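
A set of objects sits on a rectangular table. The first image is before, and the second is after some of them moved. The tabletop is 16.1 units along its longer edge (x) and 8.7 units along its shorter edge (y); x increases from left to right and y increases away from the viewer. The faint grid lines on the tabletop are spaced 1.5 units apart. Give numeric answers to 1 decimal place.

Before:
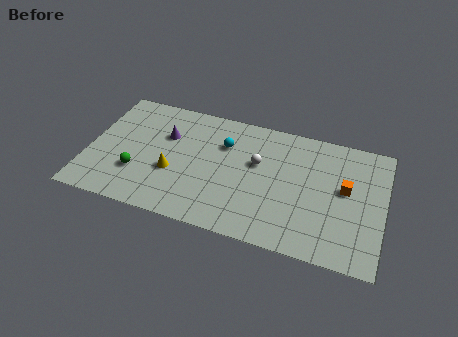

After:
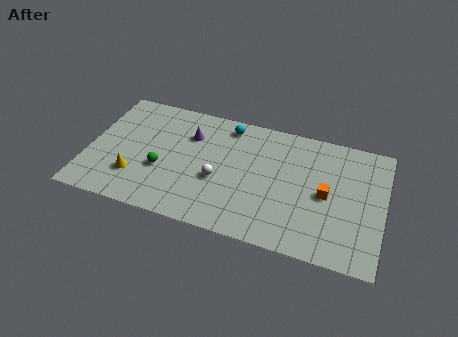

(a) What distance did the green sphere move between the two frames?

1.4

The green sphere was near (2.8, 2.7) before and (4.1, 3.3) after, so it travelled √(1.3² + 0.6²) ≈ 1.4 units.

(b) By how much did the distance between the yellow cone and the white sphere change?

-0.3

The distance was about 4.9 in the first image and 4.6 in the second, so they moved 0.3 units closer together.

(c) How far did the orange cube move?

1.2

The orange cube moved from about (14.0, 4.9) to (13.0, 4.2), a distance of √(1.0² + 0.7²) ≈ 1.2.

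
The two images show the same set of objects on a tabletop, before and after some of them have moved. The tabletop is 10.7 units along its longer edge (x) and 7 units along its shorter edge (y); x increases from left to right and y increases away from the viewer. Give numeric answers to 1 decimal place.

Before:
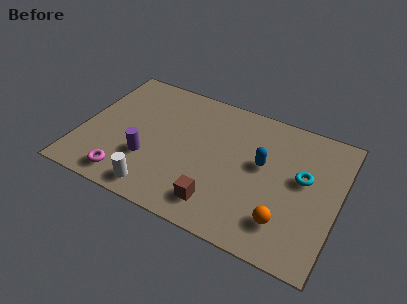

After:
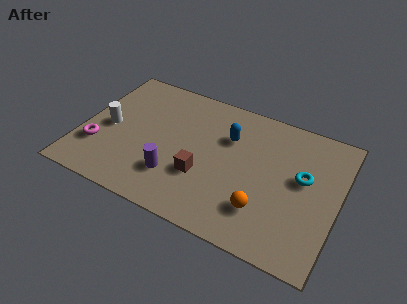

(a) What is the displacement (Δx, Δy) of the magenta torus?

(-1.4, 1.1)

The magenta torus was at about (2.2, 1.0) and moved to about (0.8, 2.1).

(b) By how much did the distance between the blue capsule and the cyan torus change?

+1.6

The distance was about 1.7 in the first image and 3.3 in the second, so they moved 1.6 units further apart.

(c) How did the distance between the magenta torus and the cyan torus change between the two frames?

+1.0

Before: roughly 7.6 units apart; after: 8.6. That's 1.0 units further apart.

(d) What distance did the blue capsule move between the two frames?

1.7

From (7.5, 4.0) to (6.0, 4.8), the blue capsule covered √(1.5² + 0.8²) ≈ 1.7 units.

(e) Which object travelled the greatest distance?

the white cylinder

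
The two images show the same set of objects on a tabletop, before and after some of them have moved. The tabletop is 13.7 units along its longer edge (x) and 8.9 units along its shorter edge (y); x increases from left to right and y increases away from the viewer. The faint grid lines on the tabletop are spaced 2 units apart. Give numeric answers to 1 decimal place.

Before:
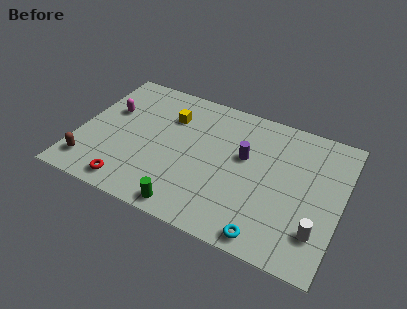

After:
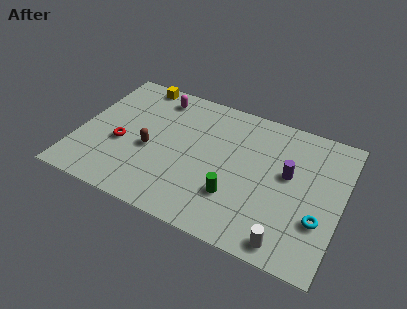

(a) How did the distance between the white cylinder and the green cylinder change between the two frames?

-3.3

Before: roughly 6.6 units apart; after: 3.3. That's 3.3 units closer together.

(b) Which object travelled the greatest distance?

the brown capsule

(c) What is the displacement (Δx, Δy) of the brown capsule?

(2.9, 2.2)

The brown capsule started near (0.9, 1.6) and ended near (3.8, 3.8).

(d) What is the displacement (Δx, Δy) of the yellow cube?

(-2.0, 1.7)

The yellow cube was at about (4.5, 6.4) and moved to about (2.5, 8.1).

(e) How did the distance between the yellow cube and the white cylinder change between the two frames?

+2.1

The distance was about 9.2 in the first image and 11.3 in the second, so they moved 2.1 units further apart.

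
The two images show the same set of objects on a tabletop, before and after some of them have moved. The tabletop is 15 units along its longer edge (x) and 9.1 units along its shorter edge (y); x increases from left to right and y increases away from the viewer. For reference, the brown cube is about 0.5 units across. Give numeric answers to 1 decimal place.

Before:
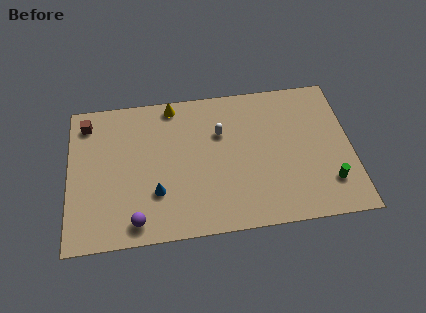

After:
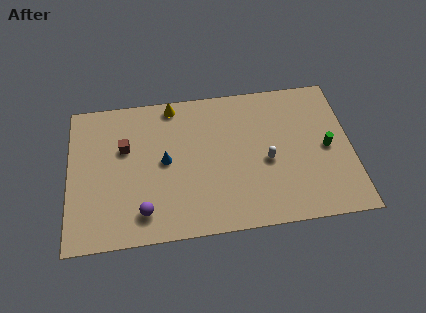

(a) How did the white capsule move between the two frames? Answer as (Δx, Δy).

(2.4, -2.1)

The white capsule was at about (8.1, 6.1) and moved to about (10.5, 4.0).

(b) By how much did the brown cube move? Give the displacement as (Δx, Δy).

(2.0, -1.8)

From the two frames, the brown cube sits at roughly (1.0, 7.6) before and (3.0, 5.8) after.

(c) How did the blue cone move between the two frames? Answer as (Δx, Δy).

(0.5, 1.9)

The blue cone started near (4.6, 2.8) and ended near (5.1, 4.7).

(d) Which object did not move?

the yellow cone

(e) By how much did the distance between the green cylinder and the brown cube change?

-3.0

The distance was about 13.8 in the first image and 10.8 in the second, so they moved 3.0 units closer together.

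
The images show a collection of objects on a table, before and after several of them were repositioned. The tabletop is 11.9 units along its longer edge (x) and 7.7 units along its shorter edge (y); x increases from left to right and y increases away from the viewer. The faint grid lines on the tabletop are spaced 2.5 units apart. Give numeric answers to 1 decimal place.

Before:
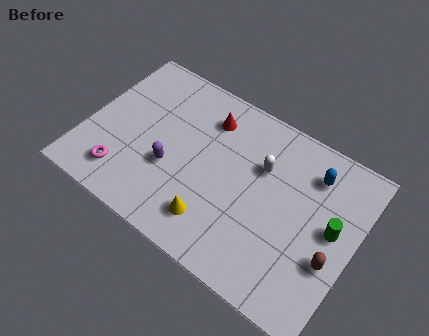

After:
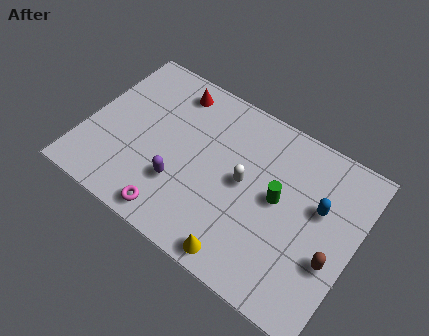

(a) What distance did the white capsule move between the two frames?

1.3

The white capsule was near (7.6, 5.1) before and (7.0, 4.0) after, so it travelled √(0.6² + 1.1²) ≈ 1.3 units.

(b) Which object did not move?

the brown capsule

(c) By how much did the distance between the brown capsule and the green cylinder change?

+1.6

They were about 1.3 units apart before and 2.9 after — 1.6 units further apart.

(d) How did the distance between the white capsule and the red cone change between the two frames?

+1.7

The distance was about 2.8 in the first image and 4.5 in the second, so they moved 1.7 units further apart.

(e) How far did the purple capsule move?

0.7

From (3.9, 2.9) to (4.4, 2.4), the purple capsule covered √(0.5² + 0.5²) ≈ 0.7 units.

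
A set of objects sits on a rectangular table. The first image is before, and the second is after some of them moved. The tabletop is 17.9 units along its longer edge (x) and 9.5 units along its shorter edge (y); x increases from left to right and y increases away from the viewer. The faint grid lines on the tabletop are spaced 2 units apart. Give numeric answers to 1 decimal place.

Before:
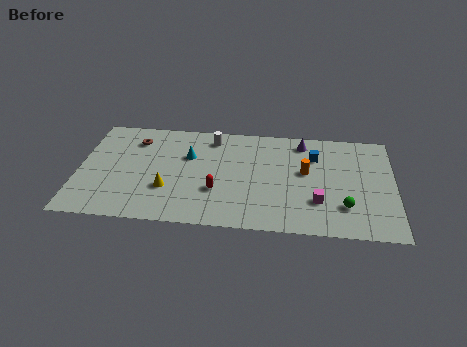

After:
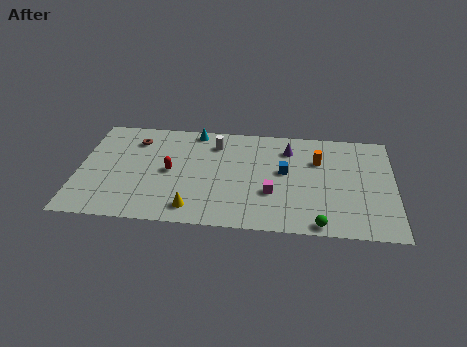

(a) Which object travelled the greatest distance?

the red capsule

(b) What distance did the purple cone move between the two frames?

1.1

From (12.7, 8.1) to (11.9, 7.4), the purple cone covered √(0.8² + 0.7²) ≈ 1.1 units.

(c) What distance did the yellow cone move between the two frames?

2.2

From (5.1, 3.1) to (6.6, 1.5), the yellow cone covered √(1.5² + 1.6²) ≈ 2.2 units.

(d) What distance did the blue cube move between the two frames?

2.3

The blue cube moved from about (13.4, 6.9) to (11.7, 5.3), a distance of √(1.7² + 1.6²) ≈ 2.3.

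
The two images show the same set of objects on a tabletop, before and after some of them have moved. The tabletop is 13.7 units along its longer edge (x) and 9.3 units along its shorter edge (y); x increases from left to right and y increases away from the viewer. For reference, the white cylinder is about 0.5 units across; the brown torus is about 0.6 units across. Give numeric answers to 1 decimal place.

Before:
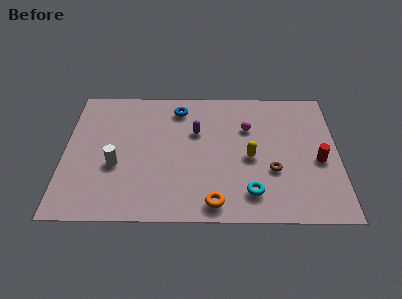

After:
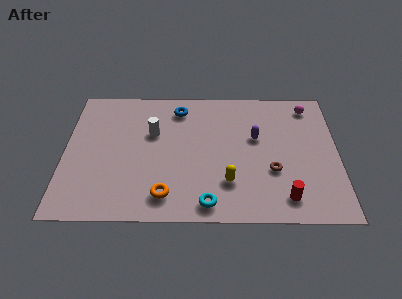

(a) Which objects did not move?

the brown torus and the blue torus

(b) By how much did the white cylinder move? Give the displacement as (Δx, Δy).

(1.8, 2.3)

The white cylinder was at about (2.6, 3.6) and moved to about (4.4, 5.9).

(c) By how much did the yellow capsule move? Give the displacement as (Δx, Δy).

(-1.1, -1.7)

The yellow capsule started near (9.3, 4.2) and ended near (8.2, 2.5).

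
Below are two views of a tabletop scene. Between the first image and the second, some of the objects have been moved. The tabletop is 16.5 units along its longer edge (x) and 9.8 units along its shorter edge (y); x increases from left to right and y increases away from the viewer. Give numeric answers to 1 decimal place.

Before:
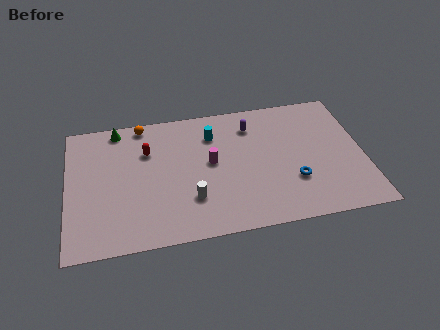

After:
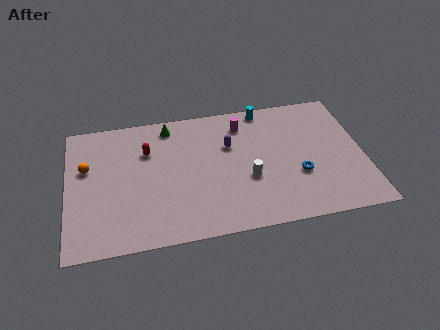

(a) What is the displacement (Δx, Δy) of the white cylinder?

(3.2, 0.9)

The white cylinder started near (6.8, 2.8) and ended near (10.0, 3.7).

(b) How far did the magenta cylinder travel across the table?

3.2

The magenta cylinder moved from about (8.0, 5.3) to (9.9, 7.9), a distance of √(1.9² + 2.6²) ≈ 3.2.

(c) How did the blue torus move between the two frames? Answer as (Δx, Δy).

(0.3, 0.4)

The blue torus started near (12.5, 3.1) and ended near (12.8, 3.5).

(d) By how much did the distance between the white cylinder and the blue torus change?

-2.9

They were about 5.7 units apart before and 2.8 after — 2.9 units closer together.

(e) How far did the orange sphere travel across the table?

4.3

From (4.3, 8.9) to (1.1, 6.1), the orange sphere covered √(3.2² + 2.8²) ≈ 4.3 units.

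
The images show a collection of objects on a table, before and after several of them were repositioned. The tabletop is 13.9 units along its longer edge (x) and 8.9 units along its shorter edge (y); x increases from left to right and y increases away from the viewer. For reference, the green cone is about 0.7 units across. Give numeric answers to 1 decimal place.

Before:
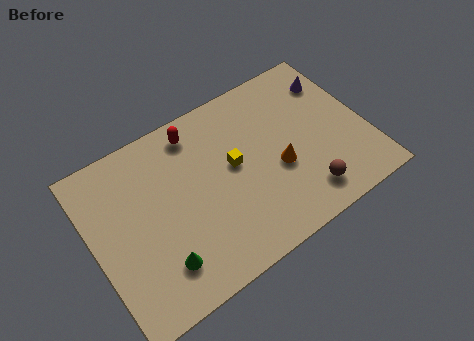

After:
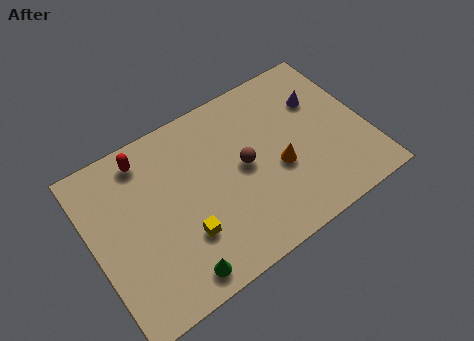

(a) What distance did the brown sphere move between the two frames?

4.0

The brown sphere moved from about (10.3, 1.6) to (7.7, 4.6), a distance of √(2.6² + 3.0²) ≈ 4.0.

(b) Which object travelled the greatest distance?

the brown sphere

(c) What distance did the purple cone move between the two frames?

1.1

From (12.8, 6.8) to (11.9, 6.1), the purple cone covered √(0.9² + 0.7²) ≈ 1.1 units.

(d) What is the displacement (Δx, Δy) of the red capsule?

(-2.6, 0.0)

The red capsule started near (5.7, 7.6) and ended near (3.1, 7.6).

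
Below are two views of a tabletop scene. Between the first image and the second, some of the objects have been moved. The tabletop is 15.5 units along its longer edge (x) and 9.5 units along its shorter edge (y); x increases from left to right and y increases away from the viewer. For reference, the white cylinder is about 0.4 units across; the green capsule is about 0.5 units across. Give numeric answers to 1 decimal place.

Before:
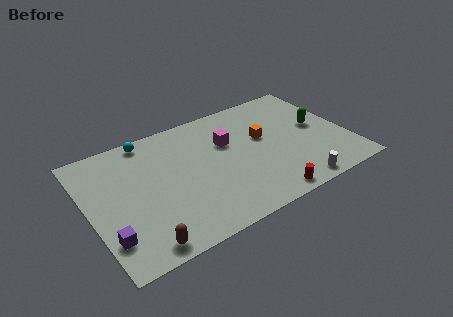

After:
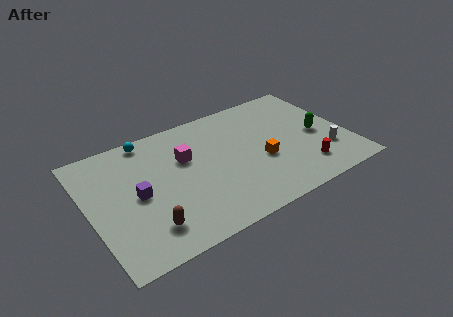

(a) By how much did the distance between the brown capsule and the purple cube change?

+0.5

They were about 2.1 units apart before and 2.6 after — 0.5 units further apart.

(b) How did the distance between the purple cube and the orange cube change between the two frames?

-2.9

They were about 10.3 units apart before and 7.4 after — 2.9 units closer together.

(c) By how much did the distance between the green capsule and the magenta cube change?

+2.6

Before: roughly 5.5 units apart; after: 8.1. That's 2.6 units further apart.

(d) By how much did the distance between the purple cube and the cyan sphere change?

-2.9

Before: roughly 7.1 units apart; after: 4.2. That's 2.9 units closer together.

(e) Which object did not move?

the cyan sphere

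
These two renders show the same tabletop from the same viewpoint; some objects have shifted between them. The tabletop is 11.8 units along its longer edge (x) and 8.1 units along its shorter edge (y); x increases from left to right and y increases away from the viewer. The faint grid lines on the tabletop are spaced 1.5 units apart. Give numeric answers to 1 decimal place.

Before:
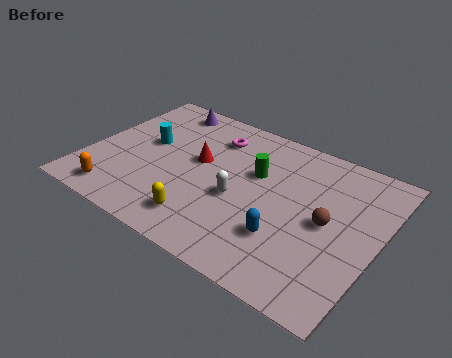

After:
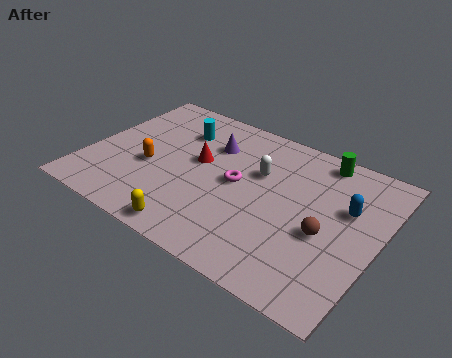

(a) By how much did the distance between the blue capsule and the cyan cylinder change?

+0.6

Before: roughly 6.6 units apart; after: 7.2. That's 0.6 units further apart.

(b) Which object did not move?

the red cone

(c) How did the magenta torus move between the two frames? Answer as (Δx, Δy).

(1.4, -2.1)

From the two frames, the magenta torus sits at roughly (4.7, 6.3) before and (6.1, 4.2) after.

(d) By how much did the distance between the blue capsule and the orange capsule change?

+1.2

They were about 6.8 units apart before and 8.0 after — 1.2 units further apart.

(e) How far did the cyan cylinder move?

1.8

From (2.2, 4.6) to (3.3, 6.0), the cyan cylinder covered √(1.1² + 1.4²) ≈ 1.8 units.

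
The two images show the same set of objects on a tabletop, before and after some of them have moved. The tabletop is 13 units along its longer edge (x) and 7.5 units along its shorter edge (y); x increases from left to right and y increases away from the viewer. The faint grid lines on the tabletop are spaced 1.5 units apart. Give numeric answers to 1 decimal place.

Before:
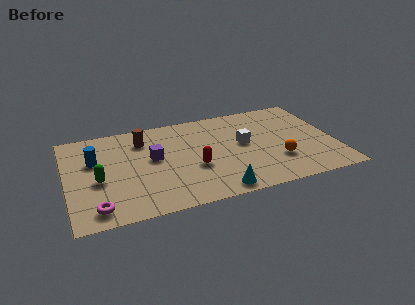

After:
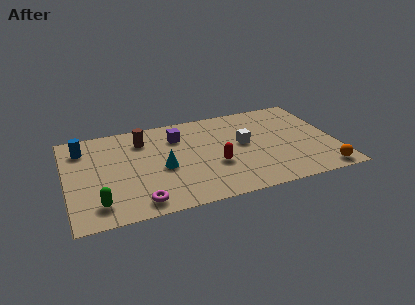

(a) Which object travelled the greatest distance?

the cyan cone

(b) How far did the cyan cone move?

3.5

The cyan cone was near (7.0, 0.8) before and (4.6, 3.3) after, so it travelled √(2.4² + 2.5²) ≈ 3.5 units.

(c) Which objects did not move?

the brown cylinder and the white cube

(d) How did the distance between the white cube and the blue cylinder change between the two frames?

+0.7

They were about 7.2 units apart before and 7.9 after — 0.7 units further apart.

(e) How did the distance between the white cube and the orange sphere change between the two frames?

+2.5

The distance was about 2.3 in the first image and 4.8 in the second, so they moved 2.5 units further apart.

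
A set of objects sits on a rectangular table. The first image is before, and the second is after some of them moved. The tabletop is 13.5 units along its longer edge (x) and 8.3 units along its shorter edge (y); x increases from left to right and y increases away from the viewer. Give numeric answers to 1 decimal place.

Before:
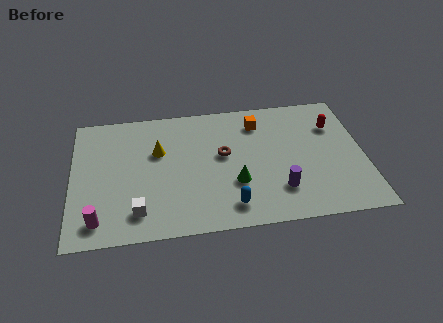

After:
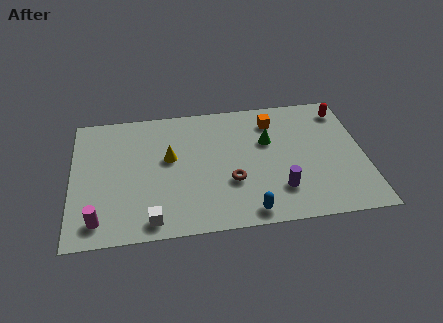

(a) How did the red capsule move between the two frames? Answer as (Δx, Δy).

(0.5, 1.0)

The red capsule was at about (12.2, 5.9) and moved to about (12.7, 6.9).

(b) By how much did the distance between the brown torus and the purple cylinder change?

-1.3

Before: roughly 3.6 units apart; after: 2.3. That's 1.3 units closer together.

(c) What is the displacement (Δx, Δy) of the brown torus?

(0.3, -1.8)

From the two frames, the brown torus sits at roughly (7.0, 4.7) before and (7.3, 2.9) after.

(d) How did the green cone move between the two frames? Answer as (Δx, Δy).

(1.6, 2.5)

From the two frames, the green cone sits at roughly (7.5, 2.8) before and (9.1, 5.3) after.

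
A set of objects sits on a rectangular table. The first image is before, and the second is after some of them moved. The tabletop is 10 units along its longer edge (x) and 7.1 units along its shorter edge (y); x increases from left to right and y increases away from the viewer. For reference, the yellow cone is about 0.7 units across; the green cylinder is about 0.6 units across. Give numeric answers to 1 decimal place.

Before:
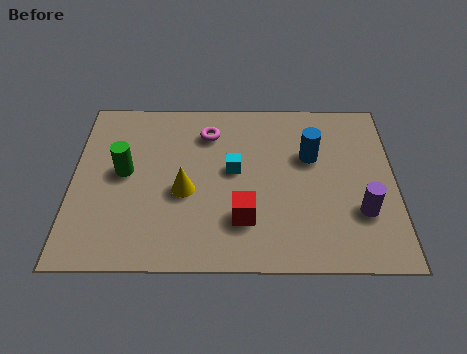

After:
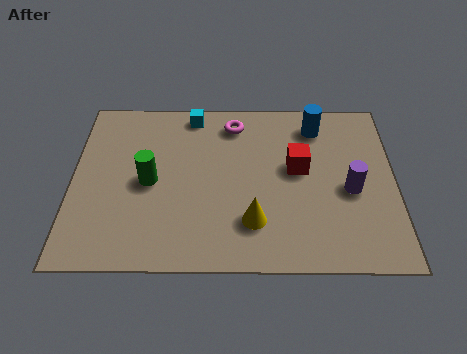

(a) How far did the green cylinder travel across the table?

0.9

From (1.6, 3.8) to (2.4, 3.4), the green cylinder covered √(0.8² + 0.4²) ≈ 0.9 units.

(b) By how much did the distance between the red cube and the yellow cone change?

+0.5

They were about 2.1 units apart before and 2.6 after — 0.5 units further apart.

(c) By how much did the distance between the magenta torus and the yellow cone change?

+1.5

The distance was about 2.6 in the first image and 4.1 in the second, so they moved 1.5 units further apart.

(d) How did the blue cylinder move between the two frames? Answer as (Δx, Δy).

(0.2, 1.3)

From the two frames, the blue cylinder sits at roughly (7.4, 4.5) before and (7.6, 5.8) after.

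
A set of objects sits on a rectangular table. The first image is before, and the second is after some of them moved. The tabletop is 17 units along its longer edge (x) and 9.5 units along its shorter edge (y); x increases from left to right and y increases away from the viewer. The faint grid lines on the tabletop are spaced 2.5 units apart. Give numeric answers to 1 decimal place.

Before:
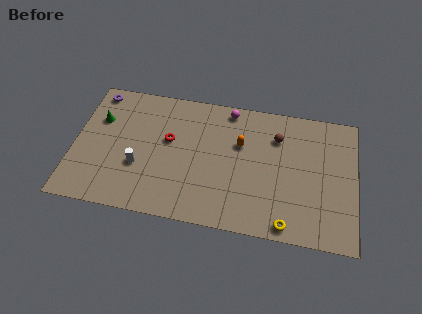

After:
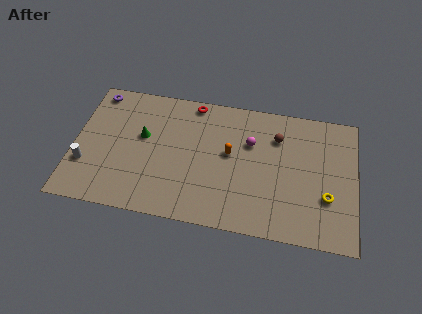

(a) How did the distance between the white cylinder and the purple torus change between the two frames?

-0.4

They were about 5.8 units apart before and 5.4 after — 0.4 units closer together.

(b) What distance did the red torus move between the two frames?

3.3

The red torus was near (5.7, 5.6) before and (7.0, 8.6) after, so it travelled √(1.3² + 3.0²) ≈ 3.3 units.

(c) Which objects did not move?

the purple torus and the brown sphere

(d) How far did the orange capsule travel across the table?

1.0

The orange capsule moved from about (10.0, 6.1) to (9.4, 5.3), a distance of √(0.6² + 0.8²) ≈ 1.0.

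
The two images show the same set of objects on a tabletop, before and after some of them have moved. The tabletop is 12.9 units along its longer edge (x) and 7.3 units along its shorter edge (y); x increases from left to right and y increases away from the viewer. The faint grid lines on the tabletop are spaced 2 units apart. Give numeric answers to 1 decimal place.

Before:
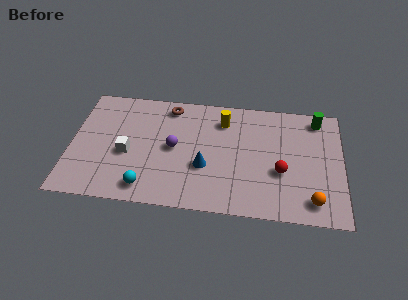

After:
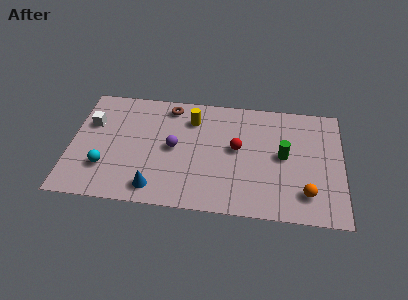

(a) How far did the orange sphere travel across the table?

0.5

The orange sphere was near (11.5, 1.2) before and (11.2, 1.6) after, so it travelled √(0.3² + 0.4²) ≈ 0.5 units.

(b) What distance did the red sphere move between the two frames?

2.4

The red sphere was near (10.0, 2.8) before and (7.9, 4.0) after, so it travelled √(2.1² + 1.2²) ≈ 2.4 units.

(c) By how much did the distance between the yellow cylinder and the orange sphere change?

+0.6

Before: roughly 6.2 units apart; after: 6.8. That's 0.6 units further apart.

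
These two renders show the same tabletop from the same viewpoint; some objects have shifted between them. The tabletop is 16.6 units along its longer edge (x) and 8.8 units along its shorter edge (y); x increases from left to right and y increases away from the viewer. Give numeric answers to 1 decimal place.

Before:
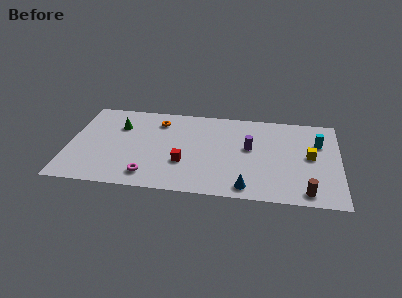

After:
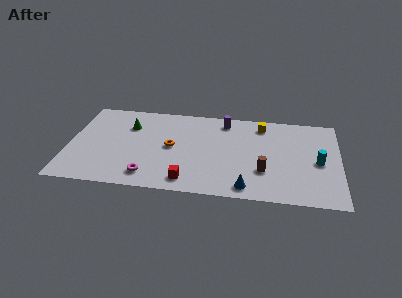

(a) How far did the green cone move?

0.6

The green cone was near (3.0, 6.2) before and (3.6, 6.3) after, so it travelled √(0.6² + 0.1²) ≈ 0.6 units.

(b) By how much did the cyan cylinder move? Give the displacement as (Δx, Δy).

(0.0, -1.9)

The cyan cylinder started near (15.3, 6.0) and ended near (15.3, 4.1).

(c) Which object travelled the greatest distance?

the yellow cube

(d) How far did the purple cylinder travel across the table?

3.0

The purple cylinder was near (11.1, 5.0) before and (9.5, 7.5) after, so it travelled √(1.6² + 2.5²) ≈ 3.0 units.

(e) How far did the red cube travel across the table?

1.7

From (7.1, 3.0) to (7.4, 1.3), the red cube covered √(0.3² + 1.7²) ≈ 1.7 units.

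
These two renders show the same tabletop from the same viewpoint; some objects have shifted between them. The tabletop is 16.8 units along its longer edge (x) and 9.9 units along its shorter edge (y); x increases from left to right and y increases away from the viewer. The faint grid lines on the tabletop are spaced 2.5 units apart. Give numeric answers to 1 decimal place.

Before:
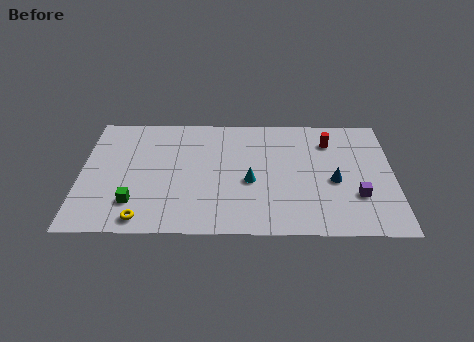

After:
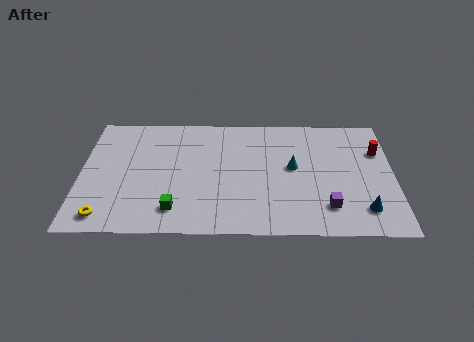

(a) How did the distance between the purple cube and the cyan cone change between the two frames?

-2.1

They were about 5.8 units apart before and 3.7 after — 2.1 units closer together.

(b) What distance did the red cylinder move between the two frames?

2.7

The red cylinder was near (13.4, 7.6) before and (16.0, 6.8) after, so it travelled √(2.6² + 0.8²) ≈ 2.7 units.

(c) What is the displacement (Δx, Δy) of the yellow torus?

(-2.0, 0.2)

The yellow torus started near (3.4, 1.1) and ended near (1.4, 1.3).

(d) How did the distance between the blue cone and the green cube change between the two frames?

-0.9

They were about 10.9 units apart before and 10.0 after — 0.9 units closer together.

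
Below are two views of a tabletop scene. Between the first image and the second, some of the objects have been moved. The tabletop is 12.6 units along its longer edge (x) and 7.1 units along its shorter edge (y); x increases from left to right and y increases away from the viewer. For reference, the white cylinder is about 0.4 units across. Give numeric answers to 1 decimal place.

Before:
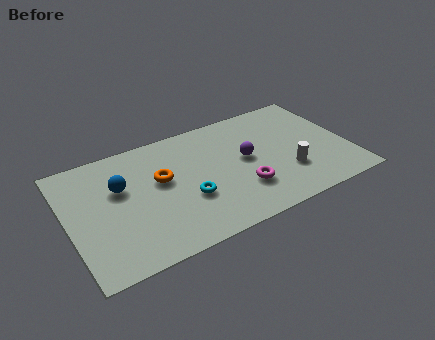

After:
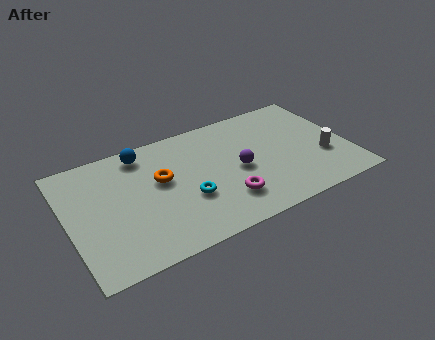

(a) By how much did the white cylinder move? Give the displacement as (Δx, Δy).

(1.7, 0.3)

The white cylinder was at about (9.7, 2.2) and moved to about (11.4, 2.5).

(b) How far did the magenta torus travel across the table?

0.9

The magenta torus was near (7.6, 2.1) before and (6.8, 1.8) after, so it travelled √(0.8² + 0.3²) ≈ 0.9 units.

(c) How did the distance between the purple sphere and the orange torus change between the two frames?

-0.3

They were about 3.8 units apart before and 3.5 after — 0.3 units closer together.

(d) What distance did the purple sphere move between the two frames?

0.6

From (8.0, 3.8) to (7.6, 3.3), the purple sphere covered √(0.4² + 0.5²) ≈ 0.6 units.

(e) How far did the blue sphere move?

2.0

From (2.4, 4.5) to (3.6, 6.1), the blue sphere covered √(1.2² + 1.6²) ≈ 2.0 units.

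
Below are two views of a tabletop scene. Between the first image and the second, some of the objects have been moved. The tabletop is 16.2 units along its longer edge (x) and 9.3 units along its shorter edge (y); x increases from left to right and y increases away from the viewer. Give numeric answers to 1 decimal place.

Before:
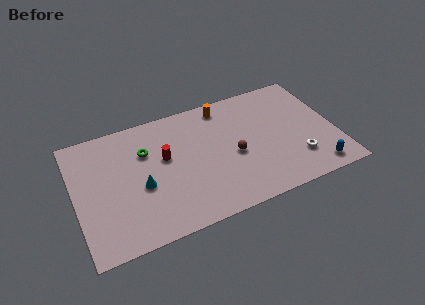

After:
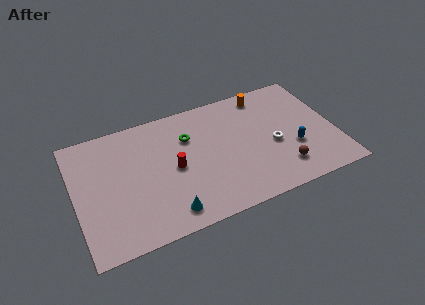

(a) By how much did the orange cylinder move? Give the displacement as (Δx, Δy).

(2.6, 0.0)

The orange cylinder was at about (9.6, 8.1) and moved to about (12.2, 8.1).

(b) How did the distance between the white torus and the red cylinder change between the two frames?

-2.4

The distance was about 8.6 in the first image and 6.2 in the second, so they moved 2.4 units closer together.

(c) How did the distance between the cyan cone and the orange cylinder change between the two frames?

+2.5

The distance was about 7.0 in the first image and 9.5 in the second, so they moved 2.5 units further apart.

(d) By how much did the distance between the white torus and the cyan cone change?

-2.3

The distance was about 9.7 in the first image and 7.4 in the second, so they moved 2.3 units closer together.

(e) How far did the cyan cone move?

2.9

The cyan cone moved from about (4.0, 3.9) to (5.4, 1.4), a distance of √(1.4² + 2.5²) ≈ 2.9.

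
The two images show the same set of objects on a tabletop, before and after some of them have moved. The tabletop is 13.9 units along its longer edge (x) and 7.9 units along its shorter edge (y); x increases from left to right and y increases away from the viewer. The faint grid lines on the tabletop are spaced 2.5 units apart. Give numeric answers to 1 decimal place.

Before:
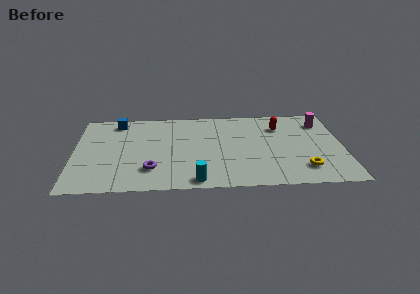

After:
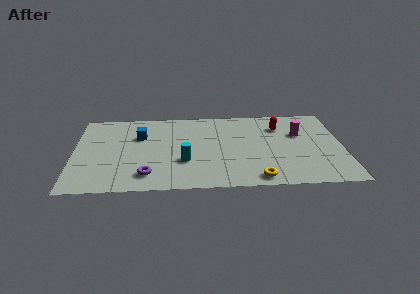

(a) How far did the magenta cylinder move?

1.6

From (12.9, 6.2) to (11.7, 5.1), the magenta cylinder covered √(1.2² + 1.1²) ≈ 1.6 units.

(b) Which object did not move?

the red capsule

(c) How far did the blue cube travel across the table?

1.9

The blue cube moved from about (2.2, 6.8) to (3.4, 5.3), a distance of √(1.2² + 1.5²) ≈ 1.9.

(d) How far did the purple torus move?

0.5

The purple torus was near (4.0, 2.0) before and (3.8, 1.5) after, so it travelled √(0.2² + 0.5²) ≈ 0.5 units.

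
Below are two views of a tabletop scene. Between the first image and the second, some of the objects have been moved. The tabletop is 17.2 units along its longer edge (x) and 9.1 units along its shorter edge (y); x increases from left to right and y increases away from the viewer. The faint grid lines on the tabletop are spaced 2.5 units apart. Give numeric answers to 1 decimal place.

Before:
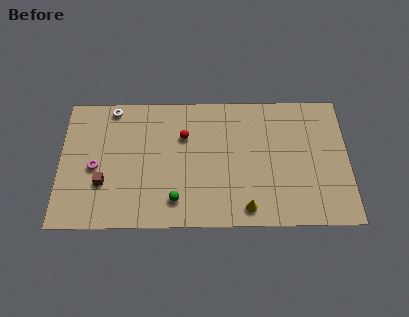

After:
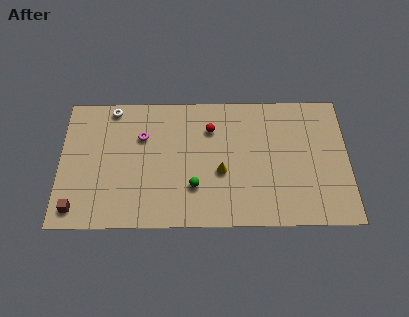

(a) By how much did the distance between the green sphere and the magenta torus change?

-0.6

The distance was about 5.3 in the first image and 4.7 in the second, so they moved 0.6 units closer together.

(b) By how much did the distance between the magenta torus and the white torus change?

-1.5

The distance was about 4.2 in the first image and 2.7 in the second, so they moved 1.5 units closer together.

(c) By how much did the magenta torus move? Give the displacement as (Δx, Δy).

(2.8, 2.1)

The magenta torus was at about (2.1, 4.1) and moved to about (4.9, 6.2).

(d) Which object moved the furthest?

the magenta torus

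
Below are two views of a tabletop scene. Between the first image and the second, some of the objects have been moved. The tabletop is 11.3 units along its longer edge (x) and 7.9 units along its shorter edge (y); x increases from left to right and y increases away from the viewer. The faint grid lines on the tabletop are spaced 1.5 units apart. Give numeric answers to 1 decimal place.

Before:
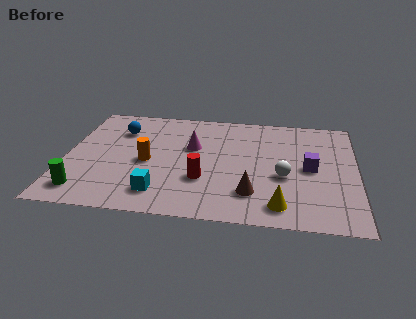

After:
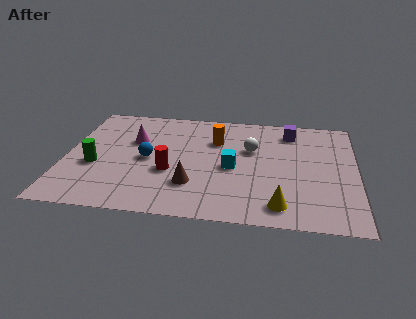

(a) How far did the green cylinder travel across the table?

1.8

The green cylinder was near (0.9, 1.3) before and (1.2, 3.1) after, so it travelled √(0.3² + 1.8²) ≈ 1.8 units.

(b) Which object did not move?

the yellow cone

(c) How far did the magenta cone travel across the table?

2.3

The magenta cone was near (4.9, 4.9) before and (2.6, 5.1) after, so it travelled √(2.3² + 0.2²) ≈ 2.3 units.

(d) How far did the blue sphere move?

2.3

From (2.0, 5.8) to (3.2, 3.8), the blue sphere covered √(1.2² + 2.0²) ≈ 2.3 units.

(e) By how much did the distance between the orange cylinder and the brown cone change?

-1.0

The distance was about 4.4 in the first image and 3.4 in the second, so they moved 1.0 units closer together.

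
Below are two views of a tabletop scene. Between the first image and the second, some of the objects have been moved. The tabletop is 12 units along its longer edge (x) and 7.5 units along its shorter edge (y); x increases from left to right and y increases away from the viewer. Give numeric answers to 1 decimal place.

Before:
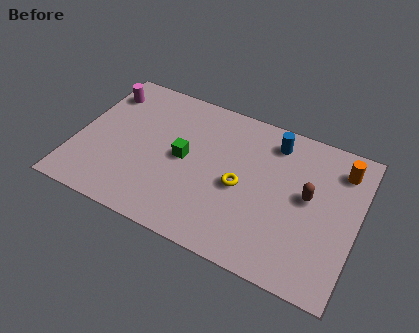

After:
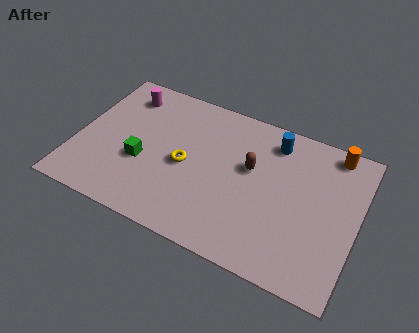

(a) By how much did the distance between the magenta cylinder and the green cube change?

-0.9

Before: roughly 4.3 units apart; after: 3.4. That's 0.9 units closer together.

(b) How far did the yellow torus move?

2.4

From (7.1, 3.4) to (4.7, 3.5), the yellow torus covered √(2.4² + 0.1²) ≈ 2.4 units.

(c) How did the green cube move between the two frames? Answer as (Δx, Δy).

(-1.7, -0.9)

The green cube was at about (4.6, 3.8) and moved to about (2.9, 2.9).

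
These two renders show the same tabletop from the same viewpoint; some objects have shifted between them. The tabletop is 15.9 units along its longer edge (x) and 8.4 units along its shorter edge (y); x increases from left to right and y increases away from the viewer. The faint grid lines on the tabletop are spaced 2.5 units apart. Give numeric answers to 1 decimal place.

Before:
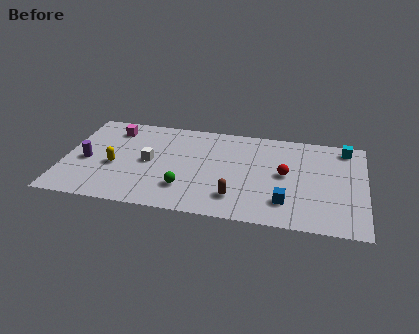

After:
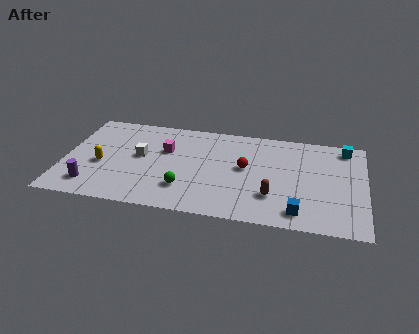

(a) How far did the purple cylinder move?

2.1

From (1.2, 3.7) to (1.6, 1.6), the purple cylinder covered √(0.4² + 2.1²) ≈ 2.1 units.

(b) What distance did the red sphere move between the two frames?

2.1

The red sphere moved from about (11.7, 4.4) to (9.6, 4.6), a distance of √(2.1² + 0.2²) ≈ 2.1.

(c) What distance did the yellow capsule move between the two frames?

0.7

The yellow capsule was near (2.7, 3.5) before and (2.0, 3.5) after, so it travelled √(0.7² + 0.0²) ≈ 0.7 units.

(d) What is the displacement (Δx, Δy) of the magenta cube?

(2.9, -1.4)

From the two frames, the magenta cube sits at roughly (2.4, 6.8) before and (5.3, 5.4) after.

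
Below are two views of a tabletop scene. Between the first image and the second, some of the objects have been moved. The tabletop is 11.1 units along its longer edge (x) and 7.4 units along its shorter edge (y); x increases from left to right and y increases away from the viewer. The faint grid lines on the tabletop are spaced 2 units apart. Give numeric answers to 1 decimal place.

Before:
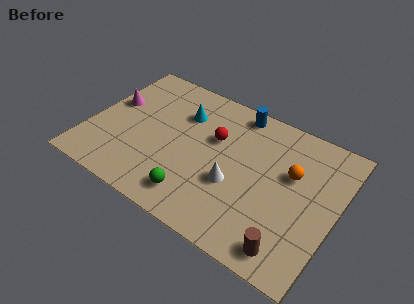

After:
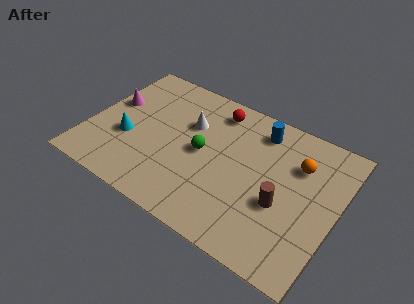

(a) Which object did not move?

the magenta cone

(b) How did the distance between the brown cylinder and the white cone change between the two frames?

+1.6

Before: roughly 3.3 units apart; after: 4.9. That's 1.6 units further apart.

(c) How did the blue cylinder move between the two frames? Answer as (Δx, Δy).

(1.1, -0.5)

The blue cylinder was at about (6.2, 6.6) and moved to about (7.3, 6.1).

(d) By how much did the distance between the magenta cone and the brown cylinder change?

-1.2

They were about 9.3 units apart before and 8.1 after — 1.2 units closer together.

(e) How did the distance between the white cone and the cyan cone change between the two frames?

-0.5

The distance was about 3.8 in the first image and 3.3 in the second, so they moved 0.5 units closer together.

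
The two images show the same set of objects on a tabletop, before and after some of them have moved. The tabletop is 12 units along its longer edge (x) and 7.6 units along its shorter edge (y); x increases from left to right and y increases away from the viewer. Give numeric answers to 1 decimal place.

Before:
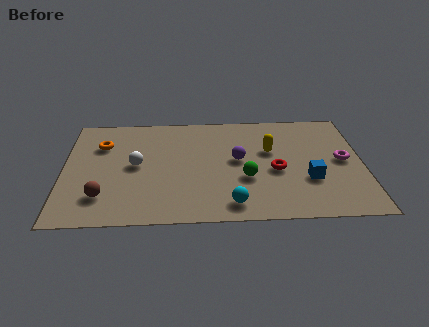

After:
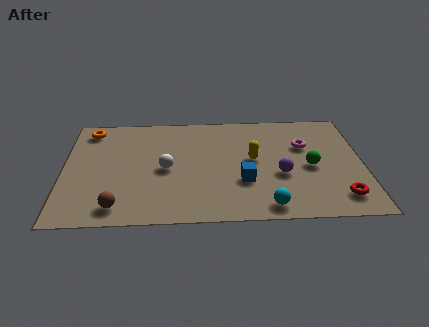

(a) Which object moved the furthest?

the red torus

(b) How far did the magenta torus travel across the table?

1.9

From (11.2, 3.9) to (9.7, 5.0), the magenta torus covered √(1.5² + 1.1²) ≈ 1.9 units.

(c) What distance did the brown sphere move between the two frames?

0.9

The brown sphere moved from about (1.6, 1.8) to (2.2, 1.1), a distance of √(0.6² + 0.7²) ≈ 0.9.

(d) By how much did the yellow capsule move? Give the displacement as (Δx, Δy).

(-0.7, -0.6)

The yellow capsule was at about (8.3, 4.7) and moved to about (7.6, 4.1).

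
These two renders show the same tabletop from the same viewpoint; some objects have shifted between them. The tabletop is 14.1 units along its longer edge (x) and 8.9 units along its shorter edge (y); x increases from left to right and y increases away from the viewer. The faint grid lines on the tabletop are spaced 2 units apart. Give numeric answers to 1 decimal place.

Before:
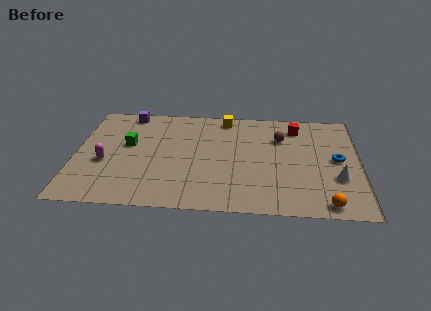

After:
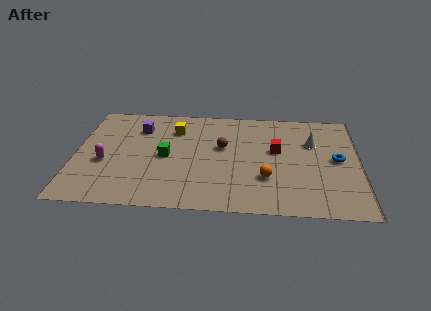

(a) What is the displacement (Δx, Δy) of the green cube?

(1.9, -0.9)

From the two frames, the green cube sits at roughly (2.6, 5.2) before and (4.5, 4.3) after.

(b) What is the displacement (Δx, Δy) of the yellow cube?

(-2.5, -1.2)

From the two frames, the yellow cube sits at roughly (7.4, 7.9) before and (4.9, 6.7) after.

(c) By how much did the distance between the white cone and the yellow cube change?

-0.5

They were about 7.4 units apart before and 6.9 after — 0.5 units closer together.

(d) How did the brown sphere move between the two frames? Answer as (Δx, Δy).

(-2.9, -1.0)

The brown sphere was at about (10.2, 6.3) and moved to about (7.3, 5.3).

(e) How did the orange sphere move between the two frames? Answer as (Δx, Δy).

(-2.9, 1.9)

The orange sphere was at about (12.4, 0.9) and moved to about (9.5, 2.8).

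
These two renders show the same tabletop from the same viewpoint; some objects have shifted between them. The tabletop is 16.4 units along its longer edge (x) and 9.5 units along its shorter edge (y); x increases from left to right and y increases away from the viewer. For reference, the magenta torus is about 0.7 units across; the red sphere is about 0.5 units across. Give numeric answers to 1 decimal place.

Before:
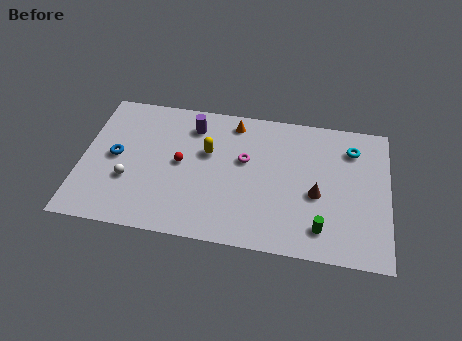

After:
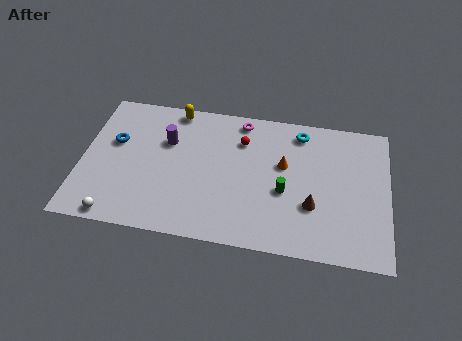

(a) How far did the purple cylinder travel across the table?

1.8

The purple cylinder was near (5.8, 7.6) before and (4.5, 6.3) after, so it travelled √(1.3² + 1.3²) ≈ 1.8 units.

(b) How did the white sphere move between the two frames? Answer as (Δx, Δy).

(-0.5, -2.5)

From the two frames, the white sphere sits at roughly (2.6, 3.3) before and (2.1, 0.8) after.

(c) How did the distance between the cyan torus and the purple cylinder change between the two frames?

-1.3

Before: roughly 8.6 units apart; after: 7.3. That's 1.3 units closer together.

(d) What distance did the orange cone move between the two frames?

3.8

The orange cone moved from about (8.0, 8.2) to (10.8, 5.7), a distance of √(2.8² + 2.5²) ≈ 3.8.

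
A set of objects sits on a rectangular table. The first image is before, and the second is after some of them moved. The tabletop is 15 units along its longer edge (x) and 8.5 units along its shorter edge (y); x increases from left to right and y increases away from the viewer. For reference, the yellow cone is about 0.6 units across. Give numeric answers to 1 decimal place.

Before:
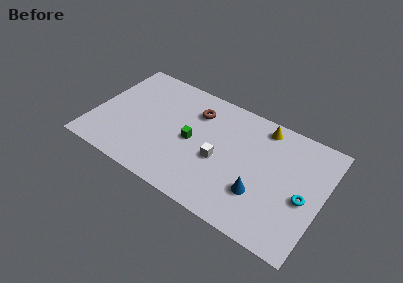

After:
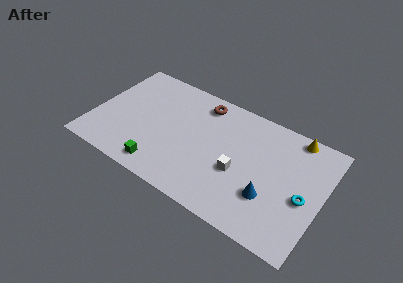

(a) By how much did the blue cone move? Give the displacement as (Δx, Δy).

(0.6, 0.1)

The blue cone was at about (11.2, 2.6) and moved to about (11.8, 2.7).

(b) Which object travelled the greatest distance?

the green cube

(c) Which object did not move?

the cyan torus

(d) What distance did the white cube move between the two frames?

1.3

The white cube moved from about (8.4, 3.6) to (9.7, 3.4), a distance of √(1.3² + 0.2²) ≈ 1.3.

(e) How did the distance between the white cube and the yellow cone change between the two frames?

+0.9

The distance was about 4.4 in the first image and 5.3 in the second, so they moved 0.9 units further apart.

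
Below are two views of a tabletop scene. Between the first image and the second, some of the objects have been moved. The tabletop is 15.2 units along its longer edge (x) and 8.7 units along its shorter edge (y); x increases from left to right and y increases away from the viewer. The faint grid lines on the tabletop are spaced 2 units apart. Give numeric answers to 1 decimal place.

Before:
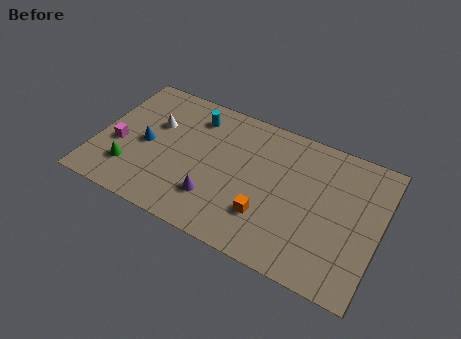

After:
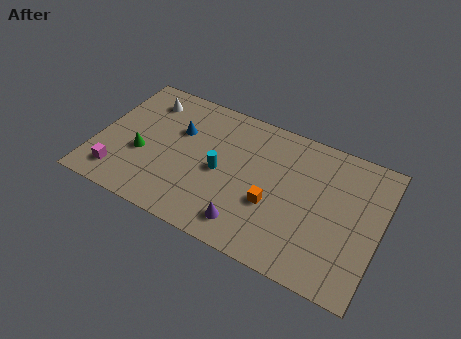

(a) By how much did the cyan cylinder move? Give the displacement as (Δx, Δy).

(1.8, -2.9)

The cyan cylinder was at about (4.9, 7.0) and moved to about (6.7, 4.1).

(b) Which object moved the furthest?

the cyan cylinder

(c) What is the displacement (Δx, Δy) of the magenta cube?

(0.3, -1.9)

The magenta cube was at about (1.2, 3.5) and moved to about (1.5, 1.6).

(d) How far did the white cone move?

1.6

The white cone moved from about (2.9, 5.6) to (2.2, 7.0), a distance of √(0.7² + 1.4²) ≈ 1.6.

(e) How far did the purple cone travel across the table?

2.1

The purple cone moved from about (6.6, 2.3) to (8.5, 1.5), a distance of √(1.9² + 0.8²) ≈ 2.1.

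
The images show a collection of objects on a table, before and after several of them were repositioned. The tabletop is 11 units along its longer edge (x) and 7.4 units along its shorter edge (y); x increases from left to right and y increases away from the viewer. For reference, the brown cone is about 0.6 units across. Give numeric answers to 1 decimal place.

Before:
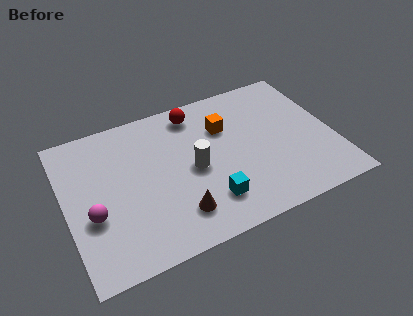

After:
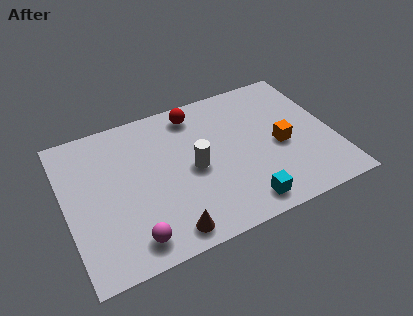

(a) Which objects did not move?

the white cylinder and the red sphere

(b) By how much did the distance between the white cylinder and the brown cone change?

+0.9

Before: roughly 2.1 units apart; after: 3.0. That's 0.9 units further apart.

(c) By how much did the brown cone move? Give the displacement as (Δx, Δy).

(-0.5, -0.7)

From the two frames, the brown cone sits at roughly (4.3, 1.6) before and (3.8, 0.9) after.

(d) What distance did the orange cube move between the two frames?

2.8

The orange cube was near (6.7, 5.1) before and (8.8, 3.3) after, so it travelled √(2.1² + 1.8²) ≈ 2.8 units.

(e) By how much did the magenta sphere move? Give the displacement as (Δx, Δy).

(1.4, -1.7)

From the two frames, the magenta sphere sits at roughly (1.0, 2.8) before and (2.4, 1.1) after.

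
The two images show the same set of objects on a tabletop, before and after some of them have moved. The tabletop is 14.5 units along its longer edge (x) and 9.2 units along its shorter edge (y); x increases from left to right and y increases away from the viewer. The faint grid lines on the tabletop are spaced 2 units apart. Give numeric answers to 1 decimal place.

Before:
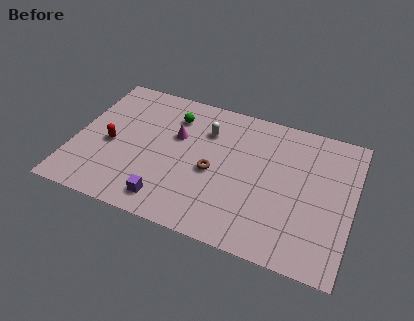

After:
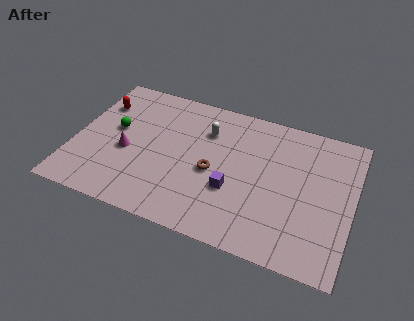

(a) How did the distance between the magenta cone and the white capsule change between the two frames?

+3.1

They were about 1.7 units apart before and 4.8 after — 3.1 units further apart.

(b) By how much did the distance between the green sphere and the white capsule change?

+3.1

Before: roughly 1.8 units apart; after: 4.9. That's 3.1 units further apart.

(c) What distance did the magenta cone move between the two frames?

3.1

The magenta cone moved from about (5.2, 5.8) to (2.8, 3.9), a distance of √(2.4² + 1.9²) ≈ 3.1.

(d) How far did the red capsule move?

2.8

The red capsule moved from about (1.9, 4.1) to (1.0, 6.7), a distance of √(0.9² + 2.6²) ≈ 2.8.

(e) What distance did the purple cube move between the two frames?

3.7

The purple cube moved from about (5.2, 1.4) to (8.4, 3.3), a distance of √(3.2² + 1.9²) ≈ 3.7.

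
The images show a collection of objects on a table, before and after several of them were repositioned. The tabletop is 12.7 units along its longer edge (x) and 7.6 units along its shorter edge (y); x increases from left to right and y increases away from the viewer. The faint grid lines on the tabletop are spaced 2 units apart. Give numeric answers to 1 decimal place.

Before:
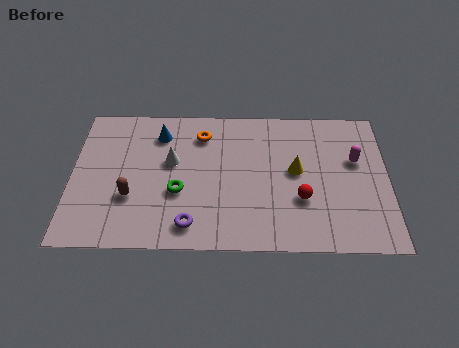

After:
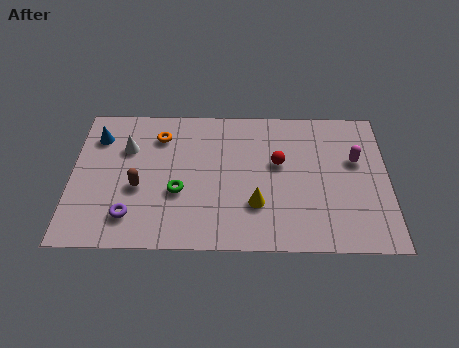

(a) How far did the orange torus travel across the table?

1.7

The orange torus was near (5.2, 6.0) before and (3.5, 5.9) after, so it travelled √(1.7² + 0.1²) ≈ 1.7 units.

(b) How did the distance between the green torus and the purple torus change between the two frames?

+0.5

Before: roughly 1.8 units apart; after: 2.3. That's 0.5 units further apart.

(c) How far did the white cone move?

1.9

The white cone moved from about (4.0, 4.5) to (2.2, 5.2), a distance of √(1.8² + 0.7²) ≈ 1.9.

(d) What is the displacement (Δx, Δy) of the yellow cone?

(-1.6, -1.8)

The yellow cone started near (9.0, 4.1) and ended near (7.4, 2.3).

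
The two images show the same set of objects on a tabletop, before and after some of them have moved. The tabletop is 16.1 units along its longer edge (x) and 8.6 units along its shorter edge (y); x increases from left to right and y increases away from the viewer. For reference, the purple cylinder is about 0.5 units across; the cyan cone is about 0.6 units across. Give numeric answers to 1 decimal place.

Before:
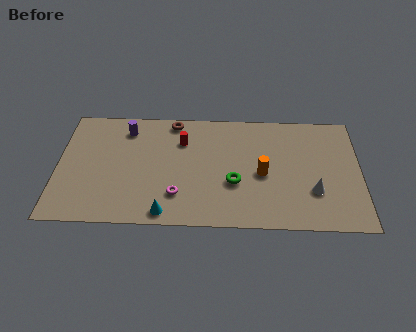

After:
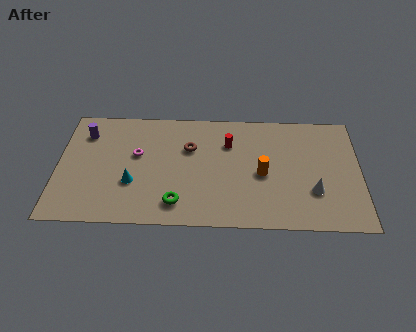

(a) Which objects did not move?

the orange cylinder and the white cone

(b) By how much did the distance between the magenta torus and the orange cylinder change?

+2.0

They were about 4.8 units apart before and 6.8 after — 2.0 units further apart.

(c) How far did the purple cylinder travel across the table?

2.2

The purple cylinder was near (3.6, 7.0) before and (1.4, 6.6) after, so it travelled √(2.2² + 0.4²) ≈ 2.2 units.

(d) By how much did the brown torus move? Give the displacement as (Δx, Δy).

(0.9, -2.0)

The brown torus was at about (6.1, 7.7) and moved to about (7.0, 5.7).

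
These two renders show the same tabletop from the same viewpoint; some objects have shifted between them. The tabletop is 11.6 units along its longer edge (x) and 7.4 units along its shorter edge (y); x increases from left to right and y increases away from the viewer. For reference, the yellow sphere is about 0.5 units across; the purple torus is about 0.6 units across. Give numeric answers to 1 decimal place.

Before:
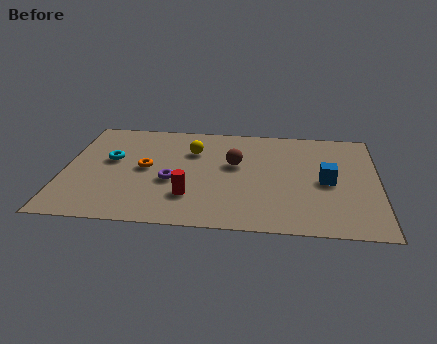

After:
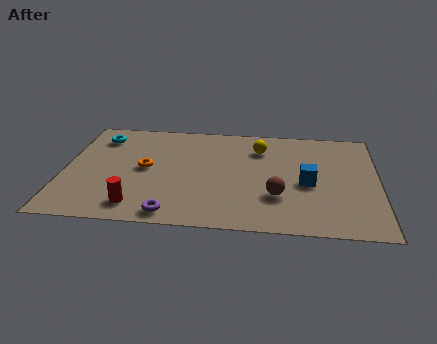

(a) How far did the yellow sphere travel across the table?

2.5

The yellow sphere was near (4.7, 5.2) before and (7.2, 5.6) after, so it travelled √(2.5² + 0.4²) ≈ 2.5 units.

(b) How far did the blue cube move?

0.7

The blue cube moved from about (9.7, 3.5) to (9.0, 3.3), a distance of √(0.7² + 0.2²) ≈ 0.7.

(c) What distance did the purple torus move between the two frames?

2.2

The purple torus moved from about (4.0, 3.0) to (4.1, 0.8), a distance of √(0.1² + 2.2²) ≈ 2.2.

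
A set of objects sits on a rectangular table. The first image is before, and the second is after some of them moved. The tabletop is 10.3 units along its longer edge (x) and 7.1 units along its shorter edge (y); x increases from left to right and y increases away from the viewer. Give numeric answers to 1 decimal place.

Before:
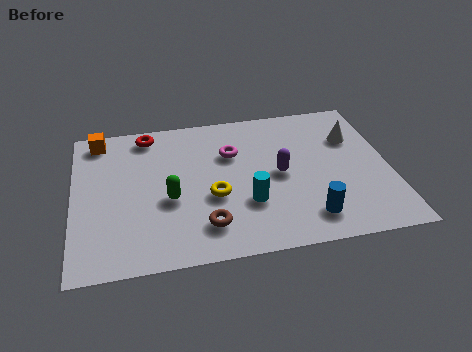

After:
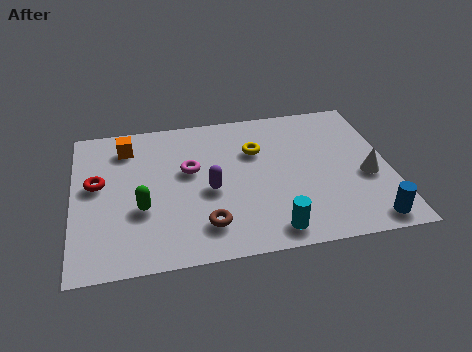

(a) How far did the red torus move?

2.8

The red torus moved from about (2.5, 6.2) to (0.8, 4.0), a distance of √(1.7² + 2.2²) ≈ 2.8.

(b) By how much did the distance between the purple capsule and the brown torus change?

-1.6

They were about 3.2 units apart before and 1.6 after — 1.6 units closer together.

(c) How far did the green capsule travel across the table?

0.9

The green capsule was near (3.1, 2.9) before and (2.2, 2.6) after, so it travelled √(0.9² + 0.3²) ≈ 0.9 units.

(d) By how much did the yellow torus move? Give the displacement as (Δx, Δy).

(1.5, 2.0)

From the two frames, the yellow torus sits at roughly (4.5, 2.8) before and (6.0, 4.8) after.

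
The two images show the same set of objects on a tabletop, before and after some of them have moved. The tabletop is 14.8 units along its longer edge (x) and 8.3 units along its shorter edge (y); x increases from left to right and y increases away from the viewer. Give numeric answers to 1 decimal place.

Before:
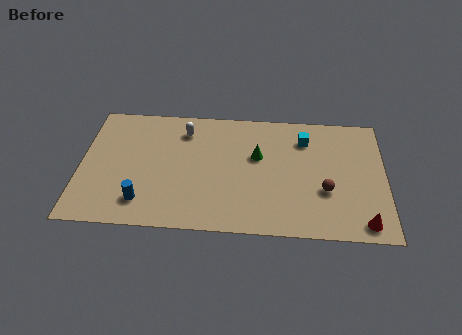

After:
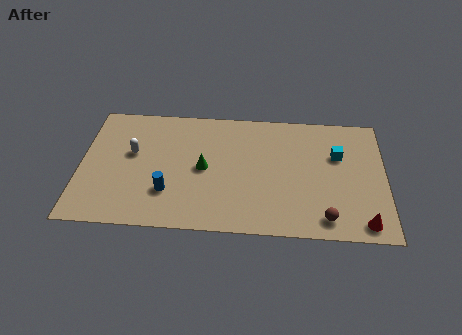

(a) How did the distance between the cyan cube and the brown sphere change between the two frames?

+0.7

Before: roughly 3.5 units apart; after: 4.2. That's 0.7 units further apart.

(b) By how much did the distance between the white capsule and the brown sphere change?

+2.3

Before: roughly 7.8 units apart; after: 10.1. That's 2.3 units further apart.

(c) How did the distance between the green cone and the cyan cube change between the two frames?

+4.0

Before: roughly 2.6 units apart; after: 6.6. That's 4.0 units further apart.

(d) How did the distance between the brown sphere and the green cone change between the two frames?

+2.7

They were about 3.9 units apart before and 6.6 after — 2.7 units further apart.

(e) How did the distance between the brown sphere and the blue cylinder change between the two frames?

-1.2

The distance was about 8.9 in the first image and 7.7 in the second, so they moved 1.2 units closer together.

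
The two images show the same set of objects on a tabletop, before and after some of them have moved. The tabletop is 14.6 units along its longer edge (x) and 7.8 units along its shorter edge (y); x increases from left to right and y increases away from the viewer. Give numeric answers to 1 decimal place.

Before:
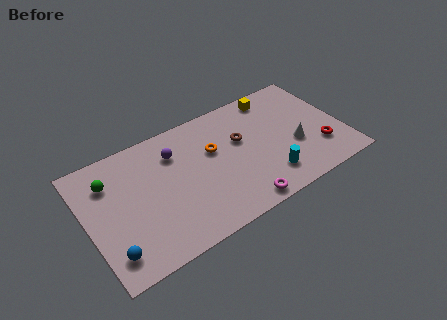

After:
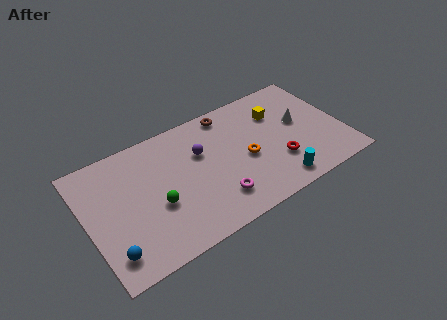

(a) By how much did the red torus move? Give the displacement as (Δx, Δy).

(-2.4, 0.2)

From the two frames, the red torus sits at roughly (13.1, 2.2) before and (10.7, 2.4) after.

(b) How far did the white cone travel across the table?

1.5

The white cone moved from about (11.8, 3.0) to (12.3, 4.4), a distance of √(0.5² + 1.4²) ≈ 1.5.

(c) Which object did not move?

the blue sphere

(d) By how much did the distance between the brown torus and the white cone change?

+1.1

Before: roughly 3.4 units apart; after: 4.5. That's 1.1 units further apart.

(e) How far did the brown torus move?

2.1

The brown torus moved from about (8.9, 4.8) to (8.5, 6.9), a distance of √(0.4² + 2.1²) ≈ 2.1.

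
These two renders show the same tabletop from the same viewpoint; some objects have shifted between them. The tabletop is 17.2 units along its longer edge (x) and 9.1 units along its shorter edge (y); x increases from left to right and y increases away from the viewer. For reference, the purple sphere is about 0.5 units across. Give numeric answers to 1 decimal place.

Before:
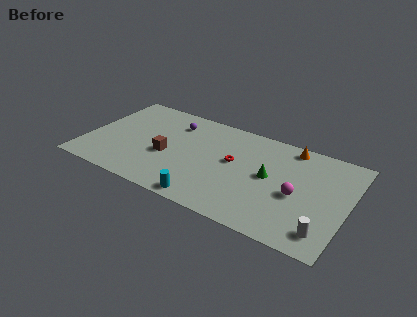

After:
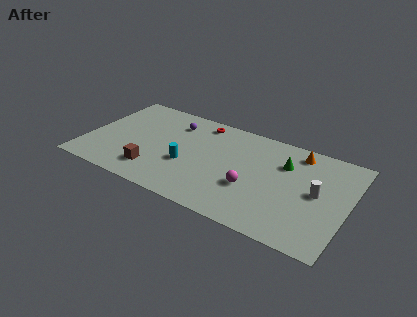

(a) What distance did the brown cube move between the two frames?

1.9

The brown cube moved from about (5.4, 3.8) to (4.8, 2.0), a distance of √(0.6² + 1.8²) ≈ 1.9.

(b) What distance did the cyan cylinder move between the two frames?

3.1

From (8.5, 0.9) to (6.8, 3.5), the cyan cylinder covered √(1.7² + 2.6²) ≈ 3.1 units.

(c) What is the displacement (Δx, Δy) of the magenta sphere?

(-2.9, -0.7)

From the two frames, the magenta sphere sits at roughly (14.0, 4.0) before and (11.1, 3.3) after.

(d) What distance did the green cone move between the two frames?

1.8

The green cone was near (12.1, 4.8) before and (12.9, 6.4) after, so it travelled √(0.8² + 1.6²) ≈ 1.8 units.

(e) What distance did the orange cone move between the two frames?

0.6

The orange cone moved from about (13.1, 8.1) to (13.6, 7.8), a distance of √(0.5² + 0.3²) ≈ 0.6.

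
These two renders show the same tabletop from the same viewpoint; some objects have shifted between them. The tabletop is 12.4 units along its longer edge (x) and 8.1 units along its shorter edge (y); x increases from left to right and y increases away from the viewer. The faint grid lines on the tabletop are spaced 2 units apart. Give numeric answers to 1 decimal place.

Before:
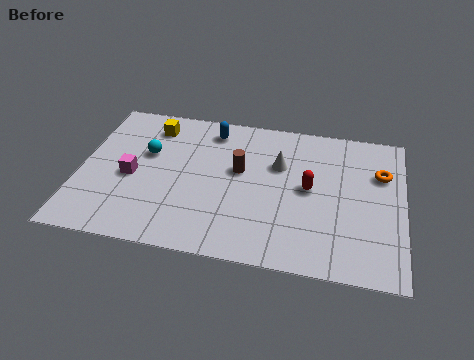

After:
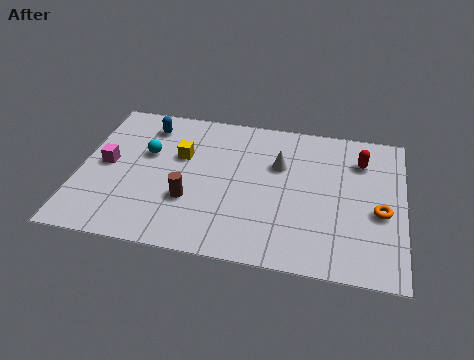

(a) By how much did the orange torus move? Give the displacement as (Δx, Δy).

(0.0, -2.1)

From the two frames, the orange torus sits at roughly (11.5, 5.5) before and (11.5, 3.4) after.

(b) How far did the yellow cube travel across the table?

1.9

The yellow cube moved from about (2.6, 6.6) to (3.8, 5.1), a distance of √(1.2² + 1.5²) ≈ 1.9.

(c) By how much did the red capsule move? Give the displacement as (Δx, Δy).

(1.9, 1.9)

From the two frames, the red capsule sits at roughly (8.8, 4.2) before and (10.7, 6.1) after.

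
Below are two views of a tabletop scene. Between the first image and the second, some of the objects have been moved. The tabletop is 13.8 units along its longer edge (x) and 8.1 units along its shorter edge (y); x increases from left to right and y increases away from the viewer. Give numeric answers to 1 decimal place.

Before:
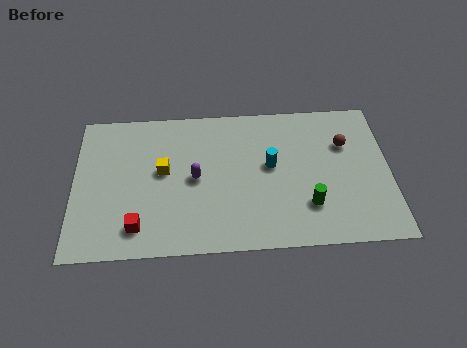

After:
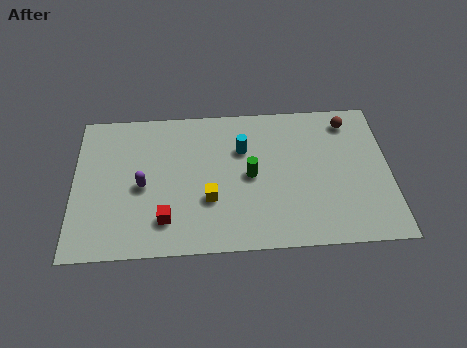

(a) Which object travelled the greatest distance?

the green cylinder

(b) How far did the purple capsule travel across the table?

2.3

The purple capsule was near (5.3, 4.0) before and (3.0, 3.7) after, so it travelled √(2.3² + 0.3²) ≈ 2.3 units.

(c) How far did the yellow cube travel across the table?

2.6

From (3.9, 4.5) to (5.9, 2.8), the yellow cube covered √(2.0² + 1.7²) ≈ 2.6 units.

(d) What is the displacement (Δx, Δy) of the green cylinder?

(-2.5, 1.8)

From the two frames, the green cylinder sits at roughly (10.2, 2.2) before and (7.7, 4.0) after.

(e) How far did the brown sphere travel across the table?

1.3

From (11.9, 5.5) to (12.1, 6.8), the brown sphere covered √(0.2² + 1.3²) ≈ 1.3 units.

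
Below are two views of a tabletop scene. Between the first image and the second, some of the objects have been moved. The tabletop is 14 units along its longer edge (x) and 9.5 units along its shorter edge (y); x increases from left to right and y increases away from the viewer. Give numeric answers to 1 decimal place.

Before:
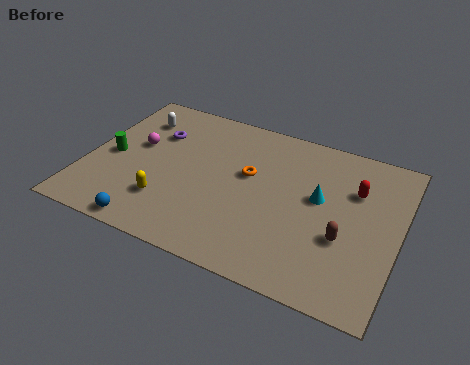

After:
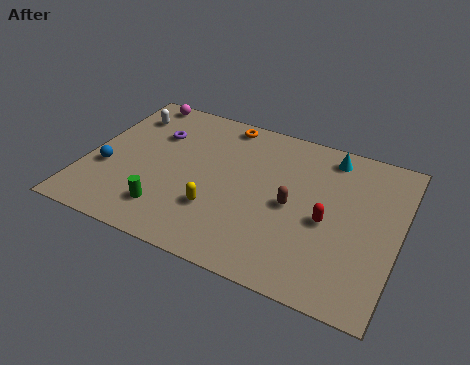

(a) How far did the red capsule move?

2.5

The red capsule was near (11.9, 6.5) before and (10.9, 4.2) after, so it travelled √(1.0² + 2.3²) ≈ 2.5 units.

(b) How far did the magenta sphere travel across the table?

3.2

The magenta sphere was near (2.1, 5.5) before and (1.6, 8.7) after, so it travelled √(0.5² + 3.2²) ≈ 3.2 units.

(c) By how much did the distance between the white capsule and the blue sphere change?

-2.8

Before: roughly 6.7 units apart; after: 3.9. That's 2.8 units closer together.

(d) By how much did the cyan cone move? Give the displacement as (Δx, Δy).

(0.2, 2.8)

The cyan cone was at about (10.4, 5.4) and moved to about (10.6, 8.2).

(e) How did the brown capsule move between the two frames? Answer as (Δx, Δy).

(-2.4, 1.0)

The brown capsule was at about (11.7, 3.5) and moved to about (9.3, 4.5).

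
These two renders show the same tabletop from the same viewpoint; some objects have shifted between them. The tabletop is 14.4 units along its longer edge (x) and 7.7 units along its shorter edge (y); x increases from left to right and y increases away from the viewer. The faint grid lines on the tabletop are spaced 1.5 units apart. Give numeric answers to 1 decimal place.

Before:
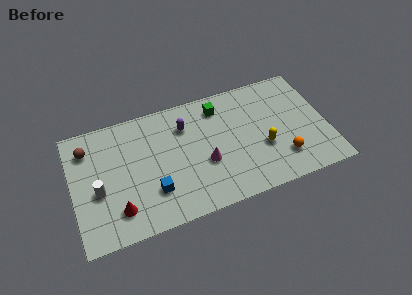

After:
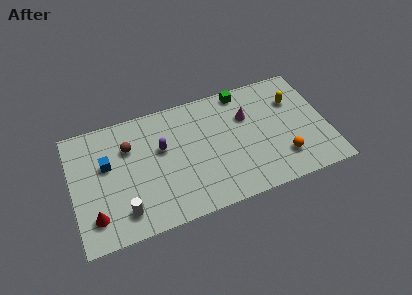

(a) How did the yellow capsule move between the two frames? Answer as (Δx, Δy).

(2.0, 2.5)

The yellow capsule was at about (10.7, 2.9) and moved to about (12.7, 5.4).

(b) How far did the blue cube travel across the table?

3.5

From (4.4, 2.2) to (2.0, 4.7), the blue cube covered √(2.4² + 2.5²) ≈ 3.5 units.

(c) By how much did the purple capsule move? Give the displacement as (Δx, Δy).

(-1.4, -1.0)

The purple capsule started near (6.5, 5.7) and ended near (5.1, 4.7).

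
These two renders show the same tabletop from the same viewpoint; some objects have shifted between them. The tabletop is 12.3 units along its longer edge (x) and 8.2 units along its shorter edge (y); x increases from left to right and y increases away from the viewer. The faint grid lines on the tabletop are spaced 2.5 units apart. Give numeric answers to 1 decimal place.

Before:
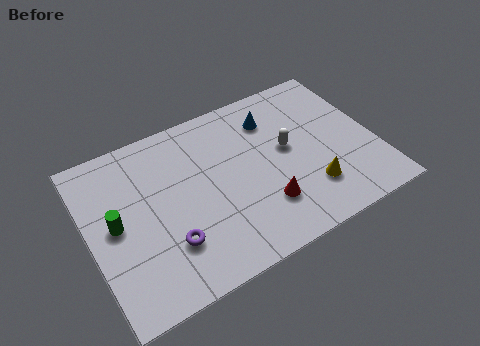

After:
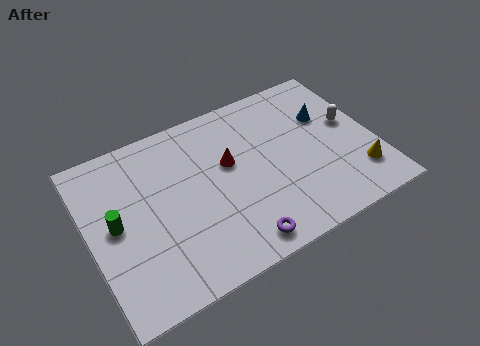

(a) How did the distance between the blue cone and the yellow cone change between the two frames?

-0.7

Before: roughly 4.3 units apart; after: 3.6. That's 0.7 units closer together.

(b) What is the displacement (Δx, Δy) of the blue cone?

(2.3, -0.9)

The blue cone was at about (8.2, 6.3) and moved to about (10.5, 5.4).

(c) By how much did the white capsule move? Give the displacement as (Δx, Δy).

(2.8, 0.1)

The white capsule was at about (8.6, 4.5) and moved to about (11.4, 4.6).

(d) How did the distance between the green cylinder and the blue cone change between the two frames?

+2.1

They were about 7.4 units apart before and 9.5 after — 2.1 units further apart.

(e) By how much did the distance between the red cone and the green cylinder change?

-1.4

Before: roughly 6.4 units apart; after: 5.0. That's 1.4 units closer together.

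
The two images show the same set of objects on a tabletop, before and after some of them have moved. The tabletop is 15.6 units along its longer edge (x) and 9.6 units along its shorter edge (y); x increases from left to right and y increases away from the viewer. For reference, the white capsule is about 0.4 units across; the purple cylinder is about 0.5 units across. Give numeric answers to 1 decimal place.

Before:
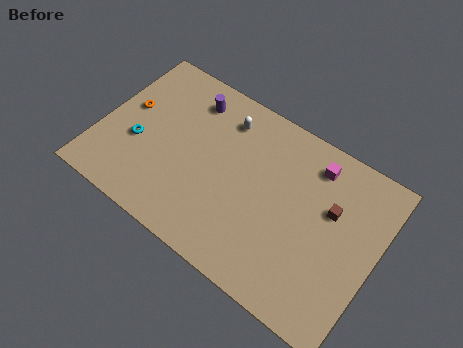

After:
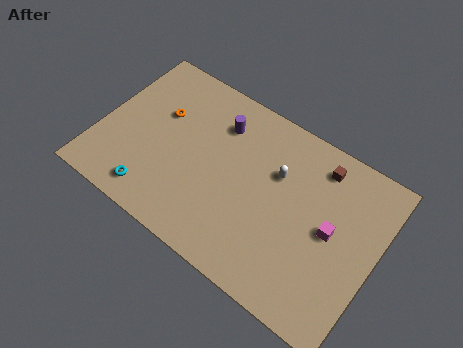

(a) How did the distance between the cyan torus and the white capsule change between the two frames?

+2.1

Before: roughly 5.8 units apart; after: 7.9. That's 2.1 units further apart.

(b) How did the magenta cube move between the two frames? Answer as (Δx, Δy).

(1.5, -3.0)

The magenta cube was at about (11.6, 7.9) and moved to about (13.1, 4.9).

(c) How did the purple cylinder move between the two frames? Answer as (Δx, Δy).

(1.8, -0.5)

The purple cylinder started near (4.5, 7.8) and ended near (6.3, 7.3).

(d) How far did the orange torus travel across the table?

1.9

The orange torus moved from about (1.3, 5.5) to (3.1, 6.1), a distance of √(1.8² + 0.6²) ≈ 1.9.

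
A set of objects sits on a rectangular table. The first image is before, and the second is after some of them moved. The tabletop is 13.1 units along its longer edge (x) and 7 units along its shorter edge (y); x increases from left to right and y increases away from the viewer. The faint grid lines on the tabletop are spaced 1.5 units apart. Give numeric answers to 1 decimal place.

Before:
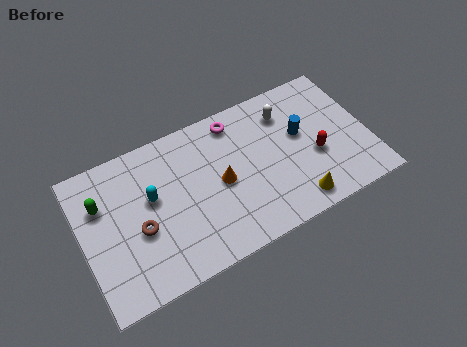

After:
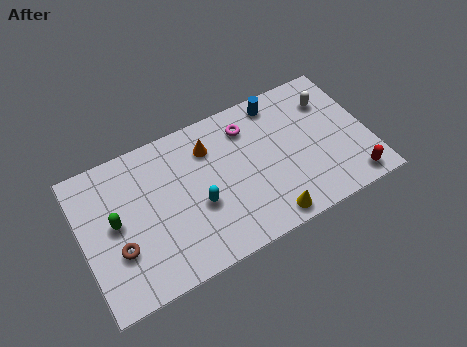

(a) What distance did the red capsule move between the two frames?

2.4

The red capsule was near (10.6, 2.8) before and (12.0, 0.9) after, so it travelled √(1.4² + 1.9²) ≈ 2.4 units.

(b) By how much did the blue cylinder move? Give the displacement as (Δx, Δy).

(-0.8, 2.0)

The blue cylinder started near (10.1, 4.1) and ended near (9.3, 6.1).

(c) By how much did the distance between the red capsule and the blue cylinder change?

+4.5

They were about 1.4 units apart before and 5.9 after — 4.5 units further apart.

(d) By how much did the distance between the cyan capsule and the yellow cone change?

-3.4

The distance was about 6.9 in the first image and 3.5 in the second, so they moved 3.4 units closer together.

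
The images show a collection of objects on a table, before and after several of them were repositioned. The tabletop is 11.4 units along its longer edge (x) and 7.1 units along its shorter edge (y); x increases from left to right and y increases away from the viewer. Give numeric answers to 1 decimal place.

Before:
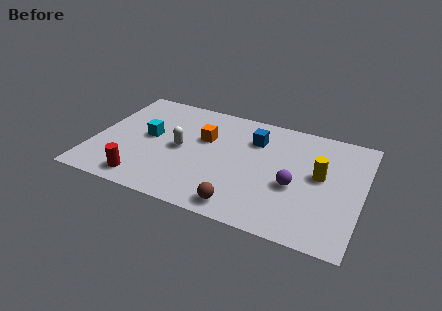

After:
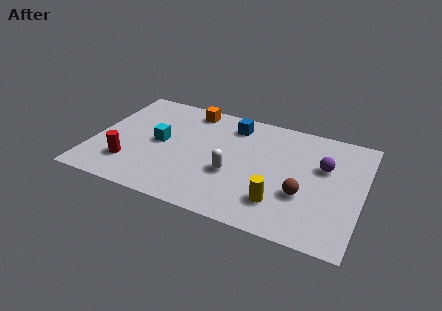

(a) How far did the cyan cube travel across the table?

0.5

From (2.3, 3.8) to (2.8, 3.6), the cyan cube covered √(0.5² + 0.2²) ≈ 0.5 units.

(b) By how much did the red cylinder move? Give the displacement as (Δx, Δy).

(-0.7, 0.8)

The red cylinder was at about (2.4, 1.0) and moved to about (1.7, 1.8).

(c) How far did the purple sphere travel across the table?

1.9

From (8.6, 2.9) to (9.7, 4.5), the purple sphere covered √(1.1² + 1.6²) ≈ 1.9 units.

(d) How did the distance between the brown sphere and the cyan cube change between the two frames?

+1.1

They were about 5.2 units apart before and 6.3 after — 1.1 units further apart.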